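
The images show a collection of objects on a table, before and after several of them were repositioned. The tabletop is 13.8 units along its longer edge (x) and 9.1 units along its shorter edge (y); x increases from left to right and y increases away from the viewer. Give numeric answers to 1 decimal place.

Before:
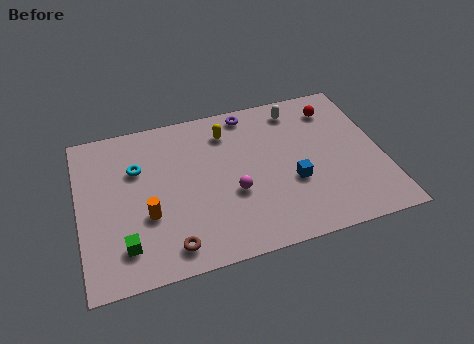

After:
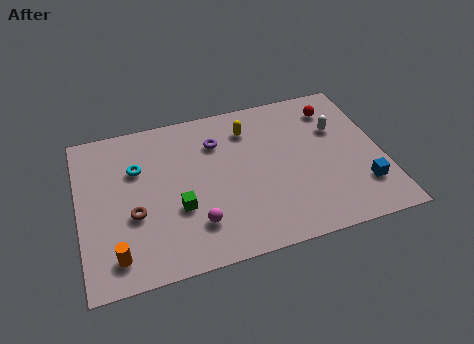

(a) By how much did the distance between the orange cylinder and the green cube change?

+1.6

Before: roughly 1.8 units apart; after: 3.4. That's 1.6 units further apart.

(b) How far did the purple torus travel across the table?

2.1

The purple torus was near (8.0, 8.1) before and (6.4, 6.7) after, so it travelled √(1.6² + 1.4²) ≈ 2.1 units.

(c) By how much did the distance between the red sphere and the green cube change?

-2.9

They were about 11.4 units apart before and 8.5 after — 2.9 units closer together.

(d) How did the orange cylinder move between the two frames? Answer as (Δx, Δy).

(-1.5, -1.8)

The orange cylinder was at about (3.0, 3.3) and moved to about (1.5, 1.5).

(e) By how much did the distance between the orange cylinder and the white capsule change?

+2.9

Before: roughly 8.4 units apart; after: 11.3. That's 2.9 units further apart.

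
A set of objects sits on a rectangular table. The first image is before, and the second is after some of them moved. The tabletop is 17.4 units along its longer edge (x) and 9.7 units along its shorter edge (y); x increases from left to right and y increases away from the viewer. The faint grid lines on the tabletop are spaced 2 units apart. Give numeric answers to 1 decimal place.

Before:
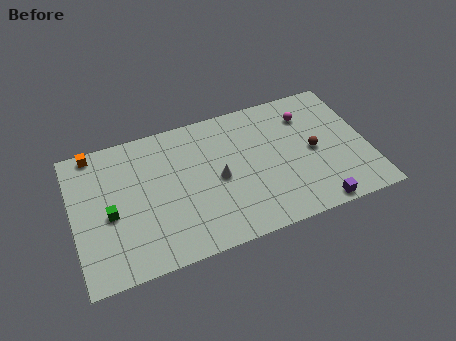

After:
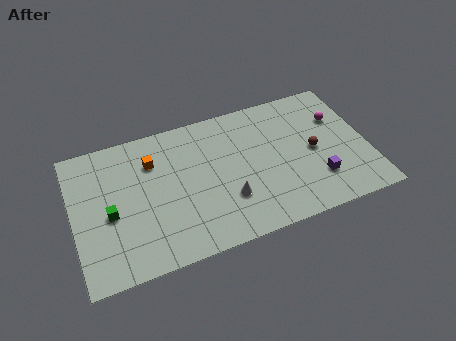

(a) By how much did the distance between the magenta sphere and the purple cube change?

-2.3

They were about 6.6 units apart before and 4.3 after — 2.3 units closer together.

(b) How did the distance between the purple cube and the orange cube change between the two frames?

-4.4

They were about 14.8 units apart before and 10.4 after — 4.4 units closer together.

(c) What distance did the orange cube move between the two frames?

3.8

The orange cube moved from about (1.5, 8.9) to (4.8, 7.1), a distance of √(3.3² + 1.8²) ≈ 3.8.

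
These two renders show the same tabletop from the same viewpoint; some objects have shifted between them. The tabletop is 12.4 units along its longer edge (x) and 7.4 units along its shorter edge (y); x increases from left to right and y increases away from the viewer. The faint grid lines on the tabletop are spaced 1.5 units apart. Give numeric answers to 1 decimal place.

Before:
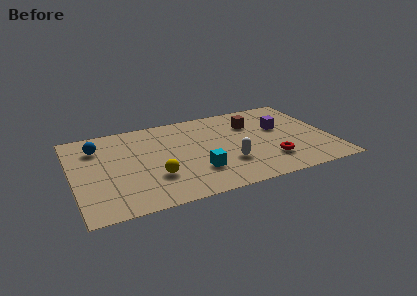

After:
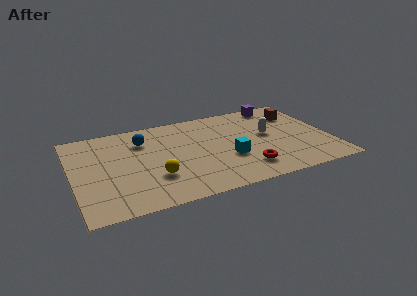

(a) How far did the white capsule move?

2.8

The white capsule moved from about (7.3, 2.3) to (9.5, 4.1), a distance of √(2.2² + 1.8²) ≈ 2.8.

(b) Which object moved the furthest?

the white capsule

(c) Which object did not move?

the yellow sphere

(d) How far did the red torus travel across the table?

1.2

The red torus moved from about (9.3, 1.9) to (8.1, 1.6), a distance of √(1.2² + 0.3²) ≈ 1.2.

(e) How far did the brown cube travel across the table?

2.3

The brown cube moved from about (8.8, 5.3) to (11.1, 5.5), a distance of √(2.3² + 0.2²) ≈ 2.3.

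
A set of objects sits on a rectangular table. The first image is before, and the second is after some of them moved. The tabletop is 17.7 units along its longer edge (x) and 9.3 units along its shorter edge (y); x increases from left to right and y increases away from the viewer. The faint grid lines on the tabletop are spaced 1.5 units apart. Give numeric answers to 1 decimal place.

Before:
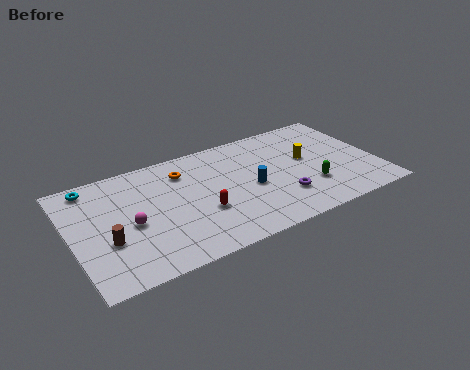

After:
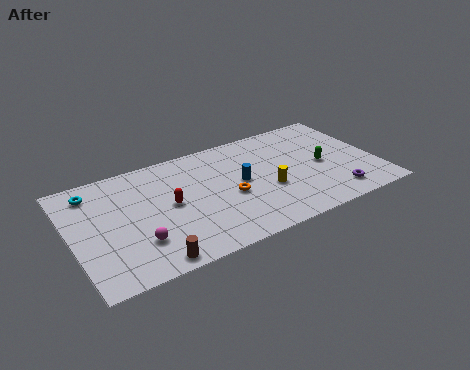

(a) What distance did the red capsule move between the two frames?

2.2

The red capsule was near (7.3, 3.4) before and (5.6, 4.8) after, so it travelled √(1.7² + 1.4²) ≈ 2.2 units.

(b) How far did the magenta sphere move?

1.6

From (3.3, 4.2) to (3.5, 2.6), the magenta sphere covered √(0.2² + 1.6²) ≈ 1.6 units.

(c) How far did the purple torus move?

3.2

The purple torus was near (11.9, 2.6) before and (14.9, 1.6) after, so it travelled √(3.0² + 1.0²) ≈ 3.2 units.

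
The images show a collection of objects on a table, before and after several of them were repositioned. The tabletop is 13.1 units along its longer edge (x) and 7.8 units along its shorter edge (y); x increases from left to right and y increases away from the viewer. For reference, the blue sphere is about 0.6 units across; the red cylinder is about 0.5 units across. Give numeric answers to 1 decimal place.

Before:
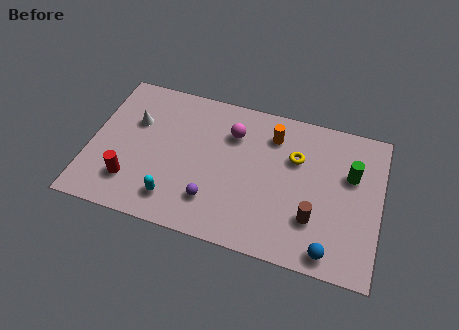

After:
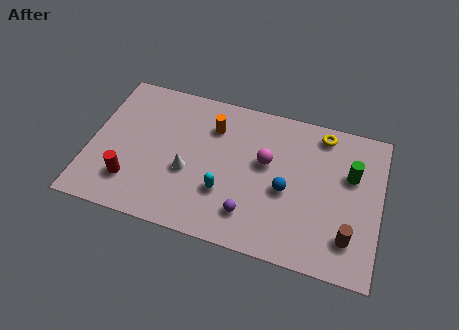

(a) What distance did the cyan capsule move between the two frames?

2.4

The cyan capsule was near (4.0, 1.5) before and (6.2, 2.5) after, so it travelled √(2.2² + 1.0²) ≈ 2.4 units.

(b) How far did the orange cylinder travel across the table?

2.7

The orange cylinder was near (8.1, 6.1) before and (5.4, 5.8) after, so it travelled √(2.7² + 0.3²) ≈ 2.7 units.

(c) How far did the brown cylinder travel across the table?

1.7

From (10.2, 2.3) to (11.8, 1.8), the brown cylinder covered √(1.6² + 0.5²) ≈ 1.7 units.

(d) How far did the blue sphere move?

3.3

The blue sphere moved from about (11.0, 0.9) to (8.9, 3.4), a distance of √(2.1² + 2.5²) ≈ 3.3.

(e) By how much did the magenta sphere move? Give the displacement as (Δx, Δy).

(1.6, -1.1)

The magenta sphere was at about (6.3, 5.7) and moved to about (7.9, 4.6).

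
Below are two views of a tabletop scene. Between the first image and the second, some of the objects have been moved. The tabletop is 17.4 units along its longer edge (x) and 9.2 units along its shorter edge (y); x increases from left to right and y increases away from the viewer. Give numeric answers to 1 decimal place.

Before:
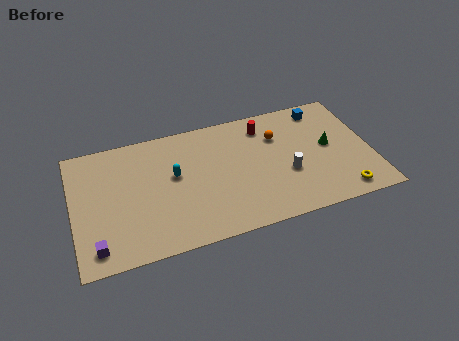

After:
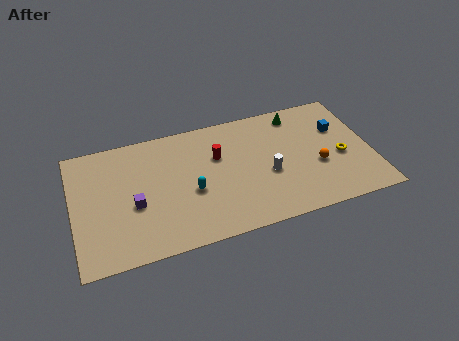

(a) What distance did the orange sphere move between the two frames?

3.6

The orange sphere moved from about (12.1, 6.5) to (14.2, 3.6), a distance of √(2.1² + 2.9²) ≈ 3.6.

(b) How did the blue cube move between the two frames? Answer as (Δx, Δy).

(0.8, -1.8)

The blue cube started near (14.9, 7.9) and ended near (15.7, 6.1).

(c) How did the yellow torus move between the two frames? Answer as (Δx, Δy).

(0.2, 2.7)

From the two frames, the yellow torus sits at roughly (15.4, 1.2) before and (15.6, 3.9) after.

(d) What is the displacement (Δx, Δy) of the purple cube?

(2.3, 2.4)

From the two frames, the purple cube sits at roughly (1.2, 1.4) before and (3.5, 3.8) after.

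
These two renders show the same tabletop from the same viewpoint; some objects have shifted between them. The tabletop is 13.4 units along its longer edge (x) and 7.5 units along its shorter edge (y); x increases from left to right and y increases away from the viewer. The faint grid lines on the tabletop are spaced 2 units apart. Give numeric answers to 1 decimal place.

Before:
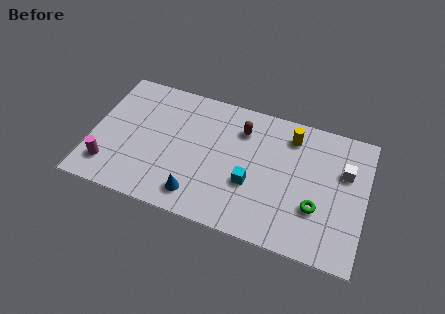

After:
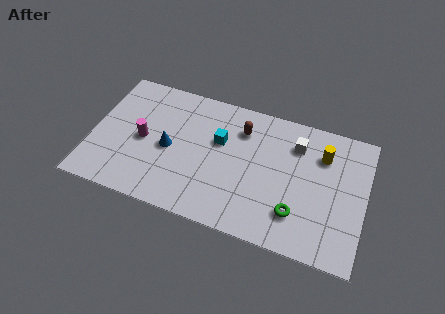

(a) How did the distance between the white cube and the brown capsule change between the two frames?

-2.5

Before: roughly 5.2 units apart; after: 2.7. That's 2.5 units closer together.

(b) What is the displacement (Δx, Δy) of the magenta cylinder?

(1.5, 2.0)

From the two frames, the magenta cylinder sits at roughly (1.0, 1.6) before and (2.5, 3.6) after.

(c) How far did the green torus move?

1.1

The green torus was near (11.1, 2.5) before and (10.2, 1.9) after, so it travelled √(0.9² + 0.6²) ≈ 1.1 units.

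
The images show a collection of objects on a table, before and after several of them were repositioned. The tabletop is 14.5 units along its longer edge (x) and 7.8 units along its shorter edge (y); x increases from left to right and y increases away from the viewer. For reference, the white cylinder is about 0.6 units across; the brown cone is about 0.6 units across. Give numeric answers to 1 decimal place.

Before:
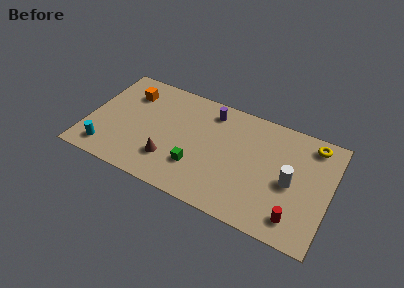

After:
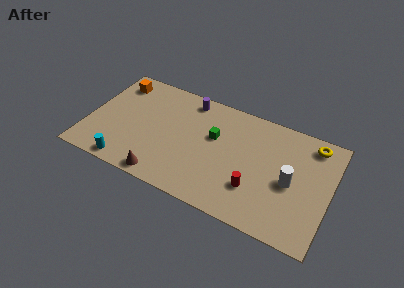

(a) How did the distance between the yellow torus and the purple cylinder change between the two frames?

+1.4

They were about 6.1 units apart before and 7.5 after — 1.4 units further apart.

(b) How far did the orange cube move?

1.0

The orange cube was near (2.2, 5.9) before and (1.3, 6.4) after, so it travelled √(0.9² + 0.5²) ≈ 1.0 units.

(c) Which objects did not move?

the yellow torus and the white cylinder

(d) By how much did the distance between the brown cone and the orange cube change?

+1.9

The distance was about 4.8 in the first image and 6.7 in the second, so they moved 1.9 units further apart.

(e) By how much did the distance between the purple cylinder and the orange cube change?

-0.5

They were about 4.9 units apart before and 4.4 after — 0.5 units closer together.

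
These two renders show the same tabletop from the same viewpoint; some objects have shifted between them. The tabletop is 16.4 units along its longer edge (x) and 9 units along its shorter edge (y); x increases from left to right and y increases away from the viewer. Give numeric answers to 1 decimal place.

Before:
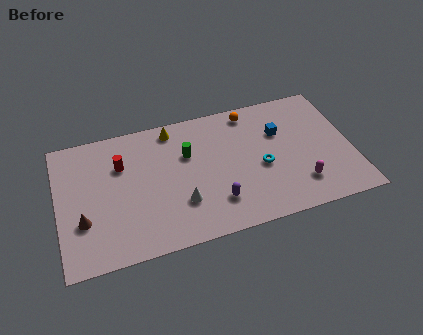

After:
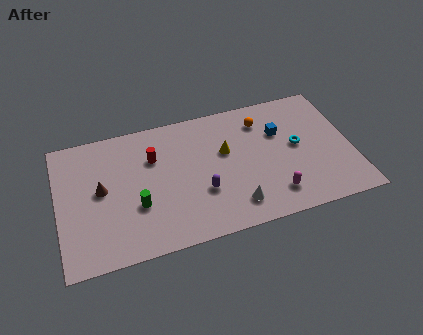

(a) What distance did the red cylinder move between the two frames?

1.8

The red cylinder moved from about (3.6, 6.2) to (5.4, 6.2), a distance of √(1.8² + 0.0²) ≈ 1.8.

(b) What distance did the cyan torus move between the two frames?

2.3

The cyan torus was near (11.3, 3.9) before and (13.4, 4.8) after, so it travelled √(2.1² + 0.9²) ≈ 2.3 units.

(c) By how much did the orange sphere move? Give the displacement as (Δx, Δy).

(0.6, -0.8)

The orange sphere started near (11.0, 7.9) and ended near (11.6, 7.1).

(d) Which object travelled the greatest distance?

the green cylinder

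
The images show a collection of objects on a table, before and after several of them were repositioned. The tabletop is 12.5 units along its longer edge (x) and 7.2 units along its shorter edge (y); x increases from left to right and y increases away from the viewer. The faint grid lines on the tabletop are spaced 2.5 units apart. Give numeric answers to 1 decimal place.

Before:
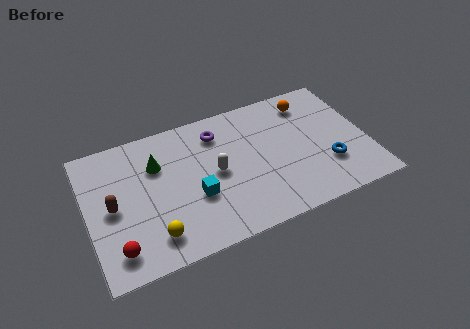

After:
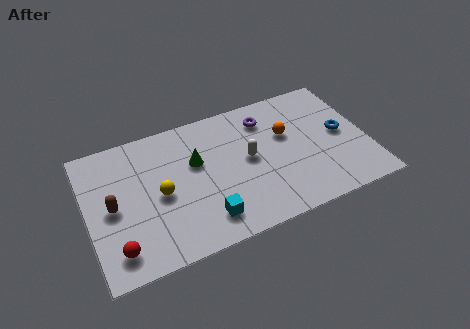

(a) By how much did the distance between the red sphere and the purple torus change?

+1.8

Before: roughly 6.6 units apart; after: 8.4. That's 1.8 units further apart.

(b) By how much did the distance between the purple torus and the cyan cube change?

+2.1

Before: roughly 3.3 units apart; after: 5.4. That's 2.1 units further apart.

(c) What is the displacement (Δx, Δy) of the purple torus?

(2.2, 0.0)

The purple torus was at about (6.0, 5.7) and moved to about (8.2, 5.7).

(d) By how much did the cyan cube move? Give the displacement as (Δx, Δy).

(0.3, -1.3)

From the two frames, the cyan cube sits at roughly (4.7, 2.7) before and (5.0, 1.4) after.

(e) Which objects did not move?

the brown capsule and the red sphere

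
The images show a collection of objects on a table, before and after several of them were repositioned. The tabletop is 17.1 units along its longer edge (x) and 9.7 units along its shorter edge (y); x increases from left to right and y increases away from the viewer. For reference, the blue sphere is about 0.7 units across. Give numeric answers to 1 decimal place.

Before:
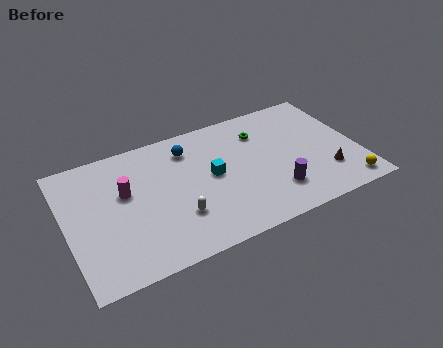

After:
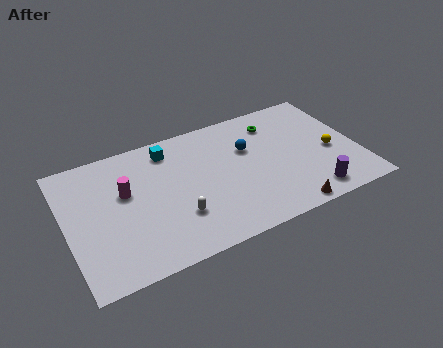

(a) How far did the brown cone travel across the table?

3.2

The brown cone was near (15.0, 2.6) before and (12.3, 0.8) after, so it travelled √(2.7² + 1.8²) ≈ 3.2 units.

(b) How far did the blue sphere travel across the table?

3.7

From (7.4, 7.7) to (10.8, 6.3), the blue sphere covered √(3.4² + 1.4²) ≈ 3.7 units.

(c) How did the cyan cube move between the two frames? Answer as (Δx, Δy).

(-2.2, 3.0)

From the two frames, the cyan cube sits at roughly (8.5, 5.1) before and (6.3, 8.1) after.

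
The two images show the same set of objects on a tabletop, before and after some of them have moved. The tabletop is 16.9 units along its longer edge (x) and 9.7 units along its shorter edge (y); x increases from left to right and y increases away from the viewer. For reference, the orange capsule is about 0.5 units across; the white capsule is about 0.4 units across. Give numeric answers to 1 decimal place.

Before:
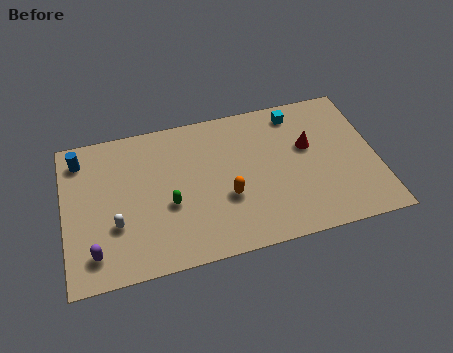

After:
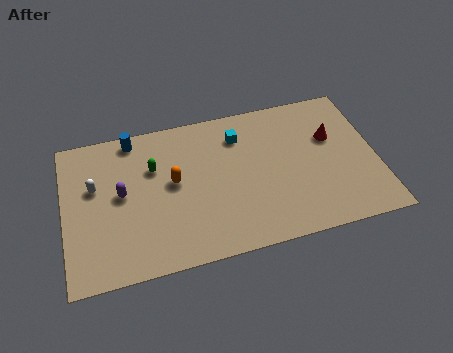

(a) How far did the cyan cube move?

3.3

From (12.8, 8.3) to (9.6, 7.5), the cyan cube covered √(3.2² + 0.8²) ≈ 3.3 units.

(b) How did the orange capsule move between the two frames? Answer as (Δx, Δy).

(-2.8, 1.7)

The orange capsule started near (8.7, 3.6) and ended near (5.9, 5.3).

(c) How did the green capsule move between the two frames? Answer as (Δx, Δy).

(-0.7, 2.6)

The green capsule was at about (5.6, 3.9) and moved to about (4.9, 6.5).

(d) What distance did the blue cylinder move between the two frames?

3.0

The blue cylinder was near (1.0, 8.0) before and (3.9, 8.7) after, so it travelled √(2.9² + 0.7²) ≈ 3.0 units.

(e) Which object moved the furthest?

the purple capsule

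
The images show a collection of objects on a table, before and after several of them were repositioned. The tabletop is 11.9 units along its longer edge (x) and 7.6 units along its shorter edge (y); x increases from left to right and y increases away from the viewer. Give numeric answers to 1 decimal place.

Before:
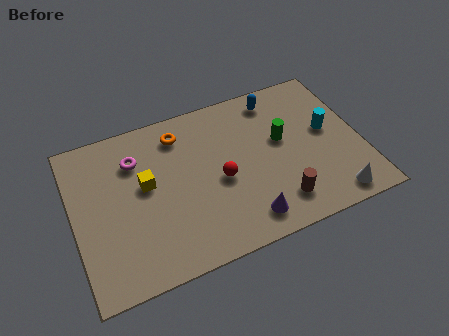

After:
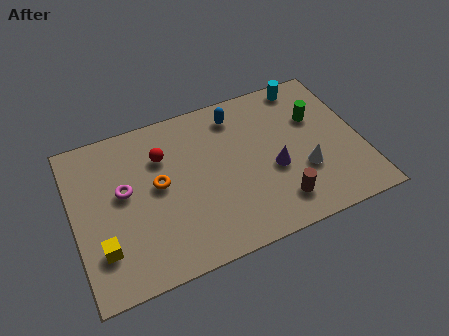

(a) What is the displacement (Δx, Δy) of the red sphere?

(-2.2, 2.0)

The red sphere was at about (6.0, 3.4) and moved to about (3.8, 5.4).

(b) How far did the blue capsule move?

1.7

The blue capsule moved from about (8.7, 6.5) to (7.0, 6.3), a distance of √(1.7² + 0.2²) ≈ 1.7.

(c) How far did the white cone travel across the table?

2.0

The white cone moved from about (10.4, 0.9) to (9.4, 2.6), a distance of √(1.0² + 1.7²) ≈ 2.0.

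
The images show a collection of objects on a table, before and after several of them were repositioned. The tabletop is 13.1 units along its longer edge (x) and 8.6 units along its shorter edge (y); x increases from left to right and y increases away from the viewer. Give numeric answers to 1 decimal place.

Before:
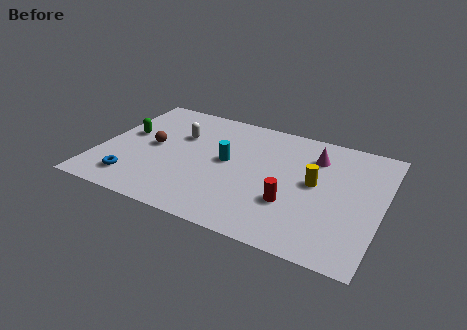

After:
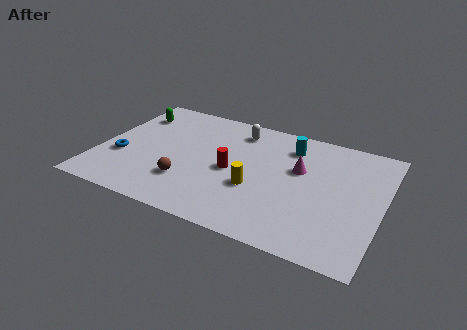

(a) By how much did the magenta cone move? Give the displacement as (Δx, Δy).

(-0.6, -1.2)

The magenta cone started near (9.8, 6.5) and ended near (9.2, 5.3).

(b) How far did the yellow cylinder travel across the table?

3.0

From (10.0, 4.6) to (7.4, 3.2), the yellow cylinder covered √(2.6² + 1.4²) ≈ 3.0 units.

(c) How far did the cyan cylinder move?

3.5

The cyan cylinder moved from about (5.9, 4.6) to (8.6, 6.8), a distance of √(2.7² + 2.2²) ≈ 3.5.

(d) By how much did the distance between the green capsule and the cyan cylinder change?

+2.7

They were about 4.8 units apart before and 7.5 after — 2.7 units further apart.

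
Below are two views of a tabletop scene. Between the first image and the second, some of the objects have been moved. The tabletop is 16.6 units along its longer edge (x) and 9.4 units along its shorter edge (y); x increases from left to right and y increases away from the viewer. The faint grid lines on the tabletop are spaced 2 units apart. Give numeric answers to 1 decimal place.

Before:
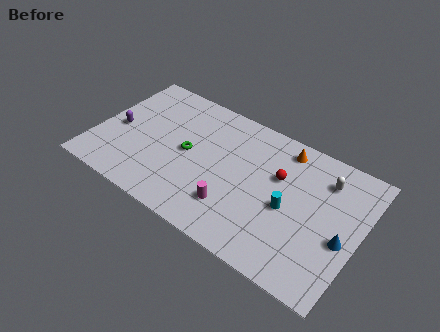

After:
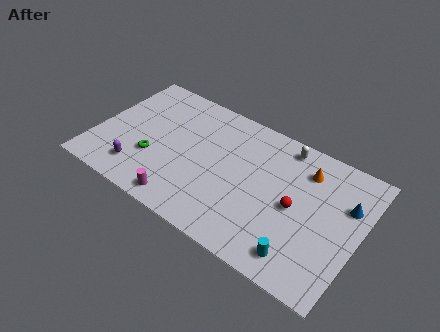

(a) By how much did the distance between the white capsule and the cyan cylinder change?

+3.5

They were about 3.6 units apart before and 7.1 after — 3.5 units further apart.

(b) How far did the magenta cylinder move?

3.3

From (9.1, 2.4) to (6.1, 1.1), the magenta cylinder covered √(3.0² + 1.3²) ≈ 3.3 units.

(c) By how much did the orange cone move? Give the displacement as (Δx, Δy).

(1.5, -0.8)

The orange cone was at about (11.4, 8.1) and moved to about (12.9, 7.3).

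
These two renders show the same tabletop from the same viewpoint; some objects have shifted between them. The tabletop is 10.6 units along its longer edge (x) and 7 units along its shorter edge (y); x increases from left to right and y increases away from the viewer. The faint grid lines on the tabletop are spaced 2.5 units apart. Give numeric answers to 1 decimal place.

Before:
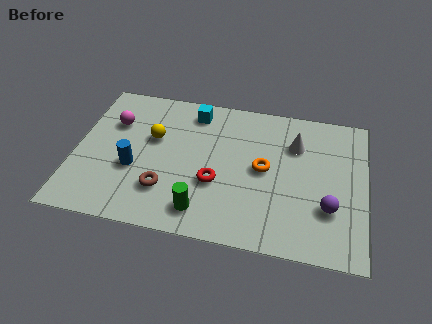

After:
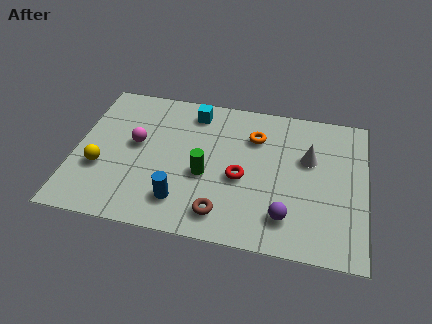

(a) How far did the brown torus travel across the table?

2.2

From (3.4, 1.9) to (5.5, 1.2), the brown torus covered √(2.1² + 0.7²) ≈ 2.2 units.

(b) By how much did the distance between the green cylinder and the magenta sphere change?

-2.2

They were about 5.0 units apart before and 2.8 after — 2.2 units closer together.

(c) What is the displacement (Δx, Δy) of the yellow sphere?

(-1.8, -1.8)

The yellow sphere started near (2.8, 4.3) and ended near (1.0, 2.5).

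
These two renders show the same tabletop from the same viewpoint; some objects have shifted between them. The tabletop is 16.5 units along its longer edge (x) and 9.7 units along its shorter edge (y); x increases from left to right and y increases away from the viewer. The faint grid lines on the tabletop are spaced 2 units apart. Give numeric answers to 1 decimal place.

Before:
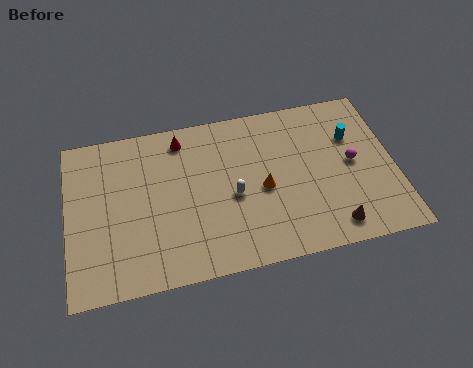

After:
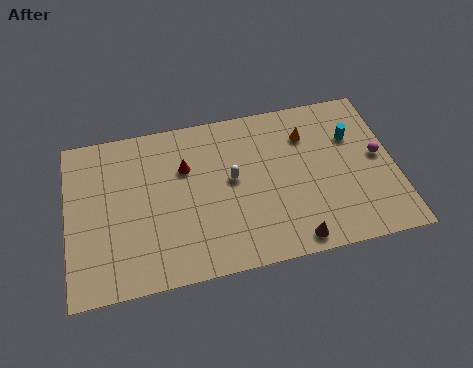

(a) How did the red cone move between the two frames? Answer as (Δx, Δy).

(0.1, -1.8)

From the two frames, the red cone sits at roughly (5.9, 8.3) before and (6.0, 6.5) after.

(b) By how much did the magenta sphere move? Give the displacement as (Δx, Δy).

(1.3, 0.1)

The magenta sphere was at about (14.4, 5.0) and moved to about (15.7, 5.1).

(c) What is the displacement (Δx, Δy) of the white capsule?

(0.0, 1.0)

The white capsule started near (8.3, 4.3) and ended near (8.3, 5.3).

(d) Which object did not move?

the cyan cylinder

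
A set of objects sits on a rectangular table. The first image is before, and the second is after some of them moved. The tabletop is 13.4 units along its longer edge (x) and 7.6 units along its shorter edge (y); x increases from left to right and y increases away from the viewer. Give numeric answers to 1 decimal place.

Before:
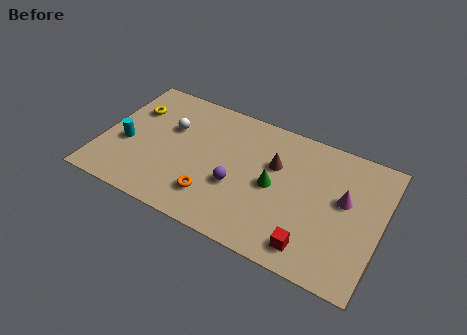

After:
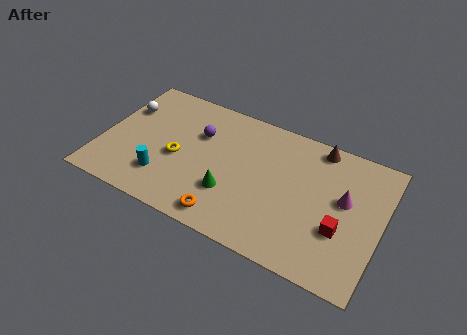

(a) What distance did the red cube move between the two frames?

1.9

The red cube was near (10.4, 1.2) before and (11.6, 2.7) after, so it travelled √(1.2² + 1.5²) ≈ 1.9 units.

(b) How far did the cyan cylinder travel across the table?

2.3

From (1.2, 3.1) to (3.2, 1.9), the cyan cylinder covered √(2.0² + 1.2²) ≈ 2.3 units.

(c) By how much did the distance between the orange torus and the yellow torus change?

-2.1

They were about 5.6 units apart before and 3.5 after — 2.1 units closer together.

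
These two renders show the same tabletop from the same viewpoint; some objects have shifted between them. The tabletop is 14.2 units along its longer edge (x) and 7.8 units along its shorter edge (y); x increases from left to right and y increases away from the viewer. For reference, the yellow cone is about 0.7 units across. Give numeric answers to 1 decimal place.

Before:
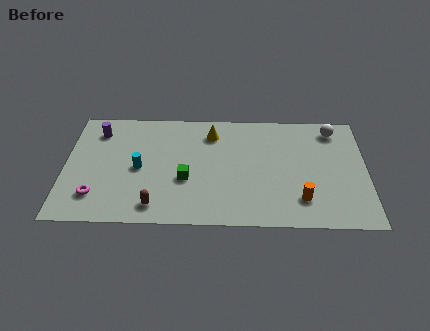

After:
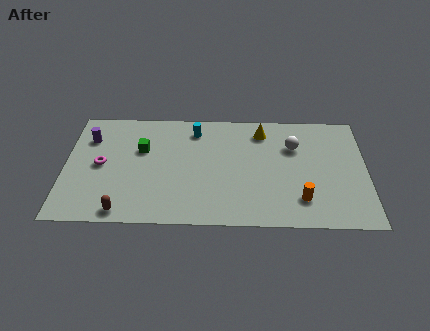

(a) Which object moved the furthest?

the cyan cylinder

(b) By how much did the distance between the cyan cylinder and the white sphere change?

-4.8

The distance was about 9.6 in the first image and 4.8 in the second, so they moved 4.8 units closer together.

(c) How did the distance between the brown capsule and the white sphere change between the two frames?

-0.8

Before: roughly 10.0 units apart; after: 9.2. That's 0.8 units closer together.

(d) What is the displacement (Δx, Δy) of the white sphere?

(-1.9, -1.2)

From the two frames, the white sphere sits at roughly (12.7, 6.6) before and (10.8, 5.4) after.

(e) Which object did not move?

the orange cylinder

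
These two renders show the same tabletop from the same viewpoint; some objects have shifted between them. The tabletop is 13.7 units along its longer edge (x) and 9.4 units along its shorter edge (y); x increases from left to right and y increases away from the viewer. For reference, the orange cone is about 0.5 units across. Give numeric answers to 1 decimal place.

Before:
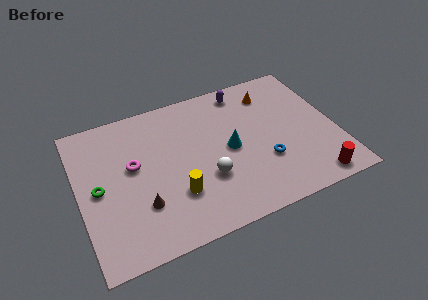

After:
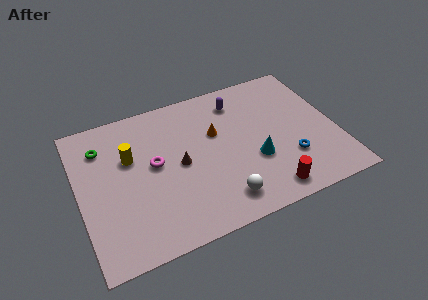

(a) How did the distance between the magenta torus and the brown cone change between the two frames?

-1.2

Before: roughly 2.6 units apart; after: 1.4. That's 1.2 units closer together.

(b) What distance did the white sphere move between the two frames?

1.7

From (6.6, 3.2) to (7.2, 1.6), the white sphere covered √(0.6² + 1.6²) ≈ 1.7 units.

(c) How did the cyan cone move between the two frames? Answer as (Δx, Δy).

(1.2, -1.2)

From the two frames, the cyan cone sits at roughly (8.0, 4.6) before and (9.2, 3.4) after.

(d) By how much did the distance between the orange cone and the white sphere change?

-1.6

They were about 5.9 units apart before and 4.3 after — 1.6 units closer together.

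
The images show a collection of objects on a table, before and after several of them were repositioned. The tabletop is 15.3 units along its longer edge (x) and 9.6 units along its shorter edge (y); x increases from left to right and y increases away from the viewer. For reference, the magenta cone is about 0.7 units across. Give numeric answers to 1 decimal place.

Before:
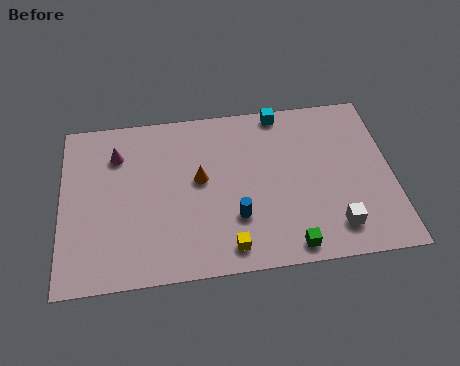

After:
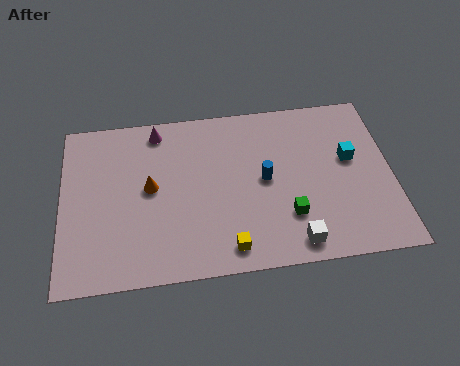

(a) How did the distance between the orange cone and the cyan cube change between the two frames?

+4.1

The distance was about 5.2 in the first image and 9.3 in the second, so they moved 4.1 units further apart.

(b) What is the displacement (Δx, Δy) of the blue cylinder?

(1.4, 2.0)

From the two frames, the blue cylinder sits at roughly (8.0, 2.9) before and (9.4, 4.9) after.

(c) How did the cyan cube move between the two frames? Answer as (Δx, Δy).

(3.1, -3.2)

From the two frames, the cyan cube sits at roughly (10.3, 8.8) before and (13.4, 5.6) after.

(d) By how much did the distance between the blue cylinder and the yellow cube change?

+2.4

Before: roughly 1.6 units apart; after: 4.0. That's 2.4 units further apart.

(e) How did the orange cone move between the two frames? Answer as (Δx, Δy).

(-2.3, -0.2)

The orange cone started near (6.4, 5.3) and ended near (4.1, 5.1).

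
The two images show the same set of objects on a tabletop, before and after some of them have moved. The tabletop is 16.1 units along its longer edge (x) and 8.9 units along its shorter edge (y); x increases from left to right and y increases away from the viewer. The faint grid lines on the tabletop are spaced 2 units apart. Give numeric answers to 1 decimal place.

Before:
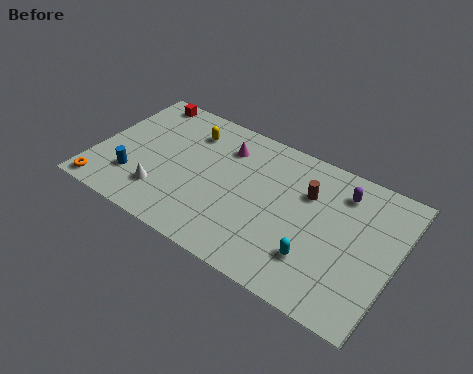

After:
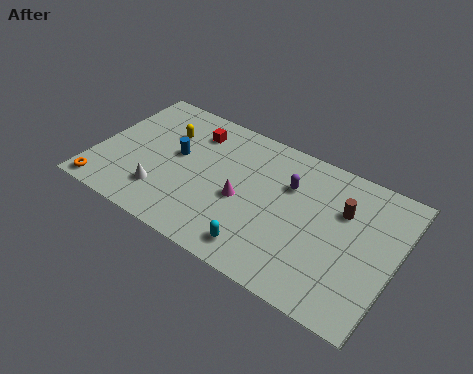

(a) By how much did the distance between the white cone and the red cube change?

-1.3

Before: roughly 6.2 units apart; after: 4.9. That's 1.3 units closer together.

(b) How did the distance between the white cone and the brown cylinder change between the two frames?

+1.7

Before: roughly 8.3 units apart; after: 10.0. That's 1.7 units further apart.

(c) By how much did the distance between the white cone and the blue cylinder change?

+1.2

Before: roughly 1.6 units apart; after: 2.8. That's 1.2 units further apart.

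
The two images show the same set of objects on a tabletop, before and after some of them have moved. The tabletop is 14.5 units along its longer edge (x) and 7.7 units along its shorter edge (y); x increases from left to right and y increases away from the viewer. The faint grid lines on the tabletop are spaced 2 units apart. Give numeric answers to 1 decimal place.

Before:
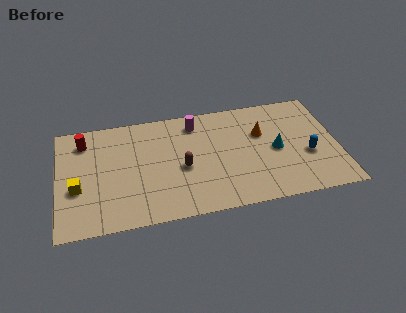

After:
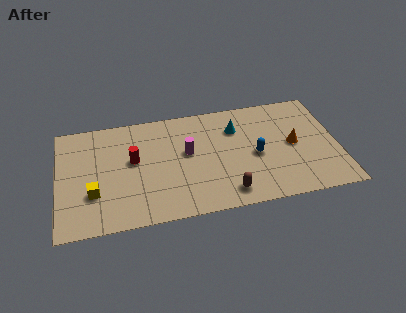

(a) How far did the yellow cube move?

0.9

The yellow cube moved from about (1.0, 3.0) to (1.8, 2.5), a distance of √(0.8² + 0.5²) ≈ 0.9.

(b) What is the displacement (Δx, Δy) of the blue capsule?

(-2.7, 0.5)

The blue capsule was at about (12.9, 3.0) and moved to about (10.2, 3.5).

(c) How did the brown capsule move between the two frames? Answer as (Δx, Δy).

(2.2, -2.2)

From the two frames, the brown capsule sits at roughly (6.4, 3.4) before and (8.6, 1.2) after.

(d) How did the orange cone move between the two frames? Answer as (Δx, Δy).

(1.6, -1.1)

The orange cone was at about (10.6, 5.0) and moved to about (12.2, 3.9).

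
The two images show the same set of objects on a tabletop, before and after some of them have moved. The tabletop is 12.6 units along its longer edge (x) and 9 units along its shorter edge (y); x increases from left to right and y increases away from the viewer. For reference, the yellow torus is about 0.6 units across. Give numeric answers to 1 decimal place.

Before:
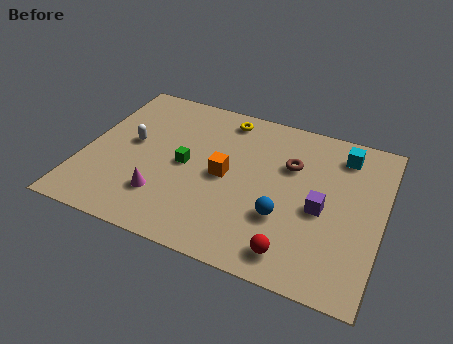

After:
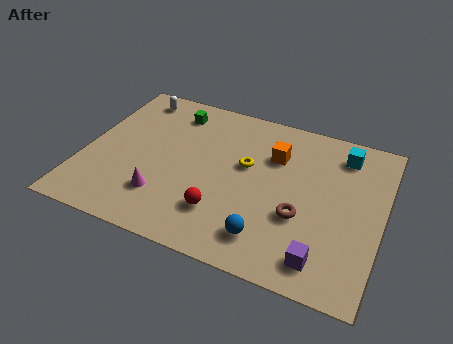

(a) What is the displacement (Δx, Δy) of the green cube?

(-0.9, 3.0)

The green cube was at about (4.3, 4.4) and moved to about (3.4, 7.4).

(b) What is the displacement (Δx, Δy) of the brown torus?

(0.7, -2.7)

The brown torus was at about (8.6, 6.0) and moved to about (9.3, 3.3).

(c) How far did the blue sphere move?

1.4

From (8.6, 3.0) to (8.1, 1.7), the blue sphere covered √(0.5² + 1.3²) ≈ 1.4 units.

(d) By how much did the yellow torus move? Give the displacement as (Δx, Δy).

(1.2, -2.5)

From the two frames, the yellow torus sits at roughly (5.6, 7.8) before and (6.8, 5.3) after.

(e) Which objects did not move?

the magenta cone and the cyan cube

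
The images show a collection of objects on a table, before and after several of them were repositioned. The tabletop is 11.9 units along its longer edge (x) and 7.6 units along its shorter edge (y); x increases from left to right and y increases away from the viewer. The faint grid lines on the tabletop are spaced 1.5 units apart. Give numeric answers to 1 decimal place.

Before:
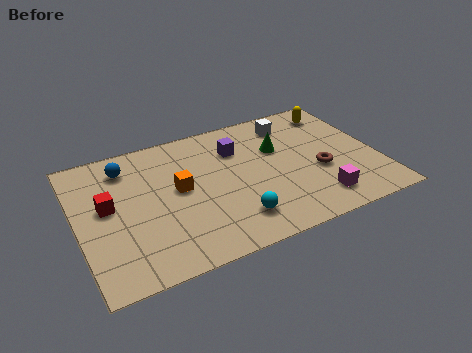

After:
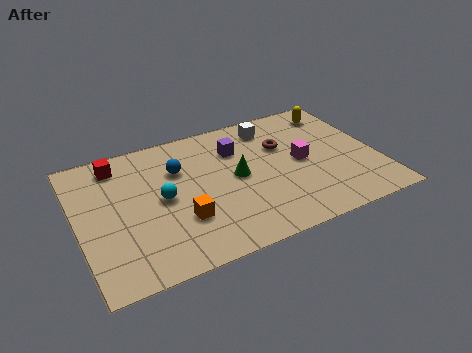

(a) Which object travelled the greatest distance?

the cyan sphere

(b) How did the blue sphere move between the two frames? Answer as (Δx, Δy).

(2.0, -0.9)

From the two frames, the blue sphere sits at roughly (2.1, 6.1) before and (4.1, 5.2) after.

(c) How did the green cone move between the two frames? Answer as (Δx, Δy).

(-1.8, -1.0)

From the two frames, the green cone sits at roughly (8.1, 4.9) before and (6.3, 3.9) after.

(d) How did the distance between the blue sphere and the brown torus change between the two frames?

-3.8

Before: roughly 8.0 units apart; after: 4.2. That's 3.8 units closer together.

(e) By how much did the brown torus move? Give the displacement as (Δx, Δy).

(-1.2, 2.0)

The brown torus started near (9.5, 3.0) and ended near (8.3, 5.0).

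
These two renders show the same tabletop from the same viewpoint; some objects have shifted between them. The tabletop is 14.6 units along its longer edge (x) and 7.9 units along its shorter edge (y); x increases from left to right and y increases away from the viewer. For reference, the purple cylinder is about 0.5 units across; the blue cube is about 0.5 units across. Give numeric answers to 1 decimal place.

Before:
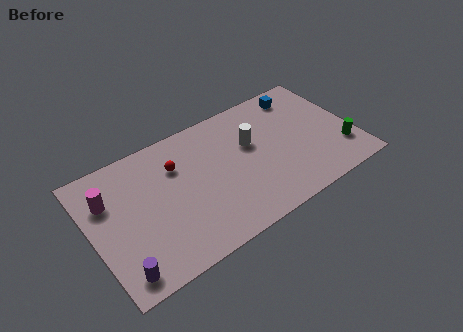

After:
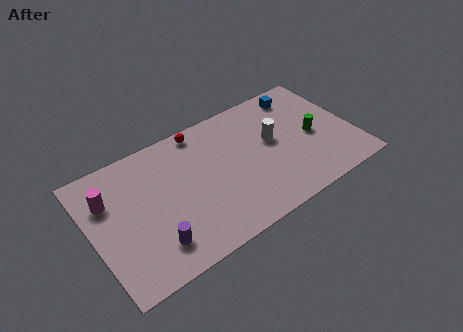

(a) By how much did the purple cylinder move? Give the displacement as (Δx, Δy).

(1.9, 0.6)

The purple cylinder was at about (1.1, 1.1) and moved to about (3.0, 1.7).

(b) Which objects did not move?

the blue cube and the magenta cylinder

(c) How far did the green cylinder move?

2.1

The green cylinder moved from about (13.7, 2.1) to (12.4, 3.7), a distance of √(1.3² + 1.6²) ≈ 2.1.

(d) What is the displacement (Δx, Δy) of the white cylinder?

(1.2, -0.4)

The white cylinder was at about (9.0, 4.9) and moved to about (10.2, 4.5).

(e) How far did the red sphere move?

2.2

The red sphere moved from about (4.9, 5.6) to (6.5, 7.1), a distance of √(1.6² + 1.5²) ≈ 2.2.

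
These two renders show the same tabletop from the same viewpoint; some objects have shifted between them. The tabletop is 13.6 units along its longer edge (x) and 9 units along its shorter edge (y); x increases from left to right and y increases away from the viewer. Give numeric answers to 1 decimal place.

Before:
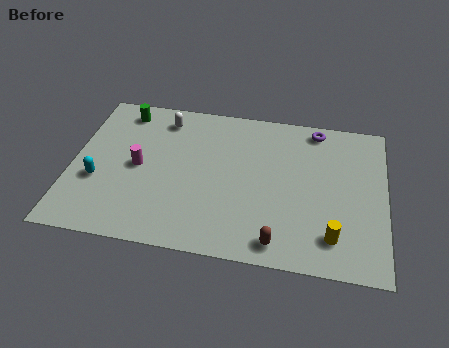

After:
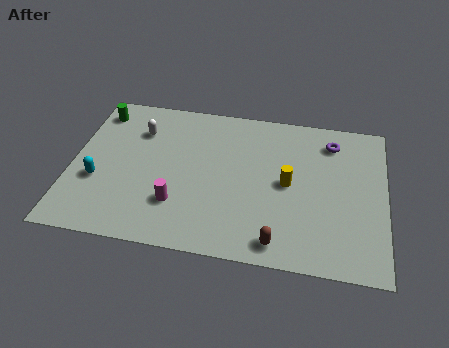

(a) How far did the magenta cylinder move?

2.6

The magenta cylinder moved from about (2.9, 4.4) to (4.7, 2.5), a distance of √(1.8² + 1.9²) ≈ 2.6.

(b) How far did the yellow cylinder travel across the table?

3.4

The yellow cylinder moved from about (11.4, 1.8) to (9.4, 4.5), a distance of √(2.0² + 2.7²) ≈ 3.4.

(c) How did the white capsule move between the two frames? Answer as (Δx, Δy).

(-1.0, -0.9)

From the two frames, the white capsule sits at roughly (3.8, 7.5) before and (2.8, 6.6) after.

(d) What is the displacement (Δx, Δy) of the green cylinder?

(-1.1, -0.2)

The green cylinder started near (2.0, 7.7) and ended near (0.9, 7.5).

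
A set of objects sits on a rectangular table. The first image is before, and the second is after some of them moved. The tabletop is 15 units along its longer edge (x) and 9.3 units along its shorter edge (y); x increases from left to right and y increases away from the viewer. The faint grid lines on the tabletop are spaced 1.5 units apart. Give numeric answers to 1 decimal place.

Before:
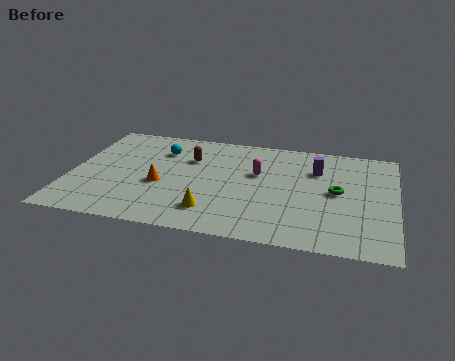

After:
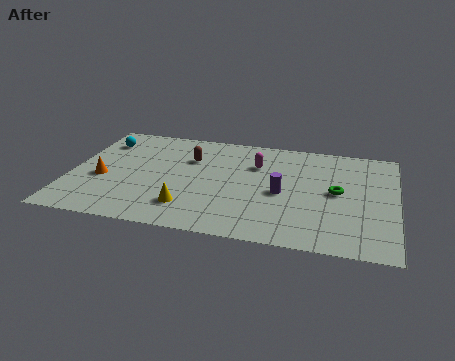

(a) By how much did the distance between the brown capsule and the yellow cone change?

-0.3

The distance was about 4.6 in the first image and 4.3 in the second, so they moved 0.3 units closer together.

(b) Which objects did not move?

the brown capsule and the green torus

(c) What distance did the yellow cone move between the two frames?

1.1

From (6.7, 2.0) to (5.6, 2.1), the yellow cone covered √(1.1² + 0.1²) ≈ 1.1 units.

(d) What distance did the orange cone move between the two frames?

2.7

The orange cone was near (4.2, 3.8) before and (1.5, 3.8) after, so it travelled √(2.7² + 0.0²) ≈ 2.7 units.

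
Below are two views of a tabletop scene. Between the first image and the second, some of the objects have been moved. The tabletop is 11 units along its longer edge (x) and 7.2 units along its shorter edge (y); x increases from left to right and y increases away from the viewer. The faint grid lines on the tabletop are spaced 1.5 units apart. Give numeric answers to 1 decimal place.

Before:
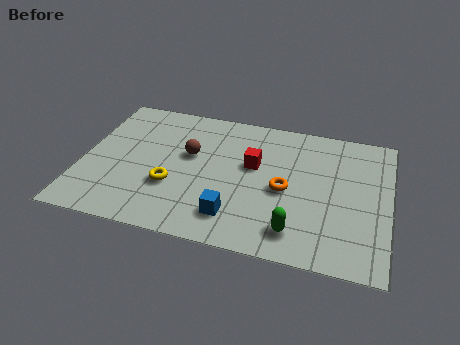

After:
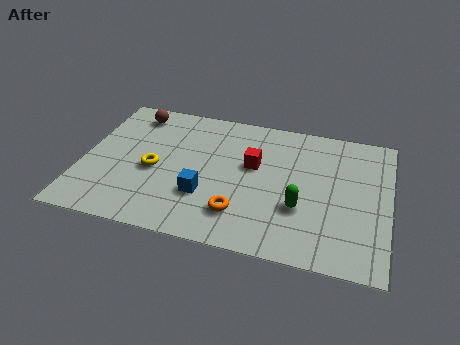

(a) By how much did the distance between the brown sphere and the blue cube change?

+1.5

The distance was about 3.3 in the first image and 4.8 in the second, so they moved 1.5 units further apart.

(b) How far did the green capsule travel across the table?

1.2

The green capsule moved from about (7.8, 1.3) to (7.9, 2.5), a distance of √(0.1² + 1.2²) ≈ 1.2.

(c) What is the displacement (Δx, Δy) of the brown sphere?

(-2.2, 1.8)

From the two frames, the brown sphere sits at roughly (3.8, 4.3) before and (1.6, 6.1) after.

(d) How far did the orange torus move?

2.2

The orange torus was near (7.3, 3.3) before and (5.8, 1.7) after, so it travelled √(1.5² + 1.6²) ≈ 2.2 units.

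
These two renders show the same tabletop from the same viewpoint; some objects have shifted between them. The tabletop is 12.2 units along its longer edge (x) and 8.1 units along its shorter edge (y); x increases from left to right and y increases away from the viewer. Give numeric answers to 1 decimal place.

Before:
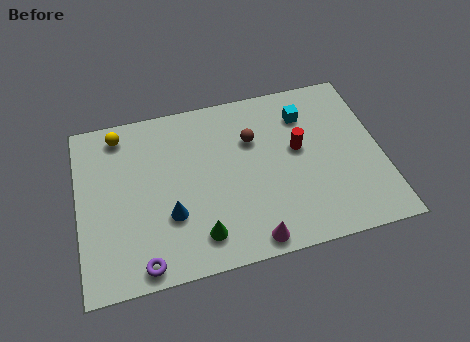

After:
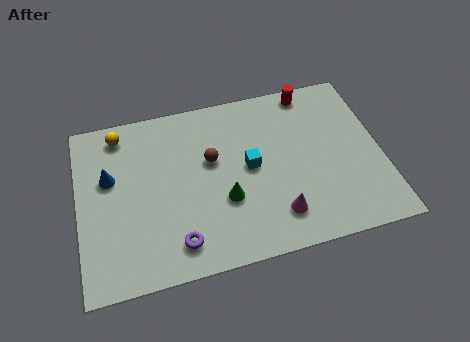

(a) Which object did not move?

the yellow sphere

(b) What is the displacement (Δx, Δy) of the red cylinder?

(0.7, 2.7)

The red cylinder started near (8.9, 4.6) and ended near (9.6, 7.3).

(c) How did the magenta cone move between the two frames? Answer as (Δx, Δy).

(1.1, 0.9)

The magenta cone started near (6.7, 0.8) and ended near (7.8, 1.7).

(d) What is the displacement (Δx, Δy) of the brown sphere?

(-1.7, -0.6)

From the two frames, the brown sphere sits at roughly (7.1, 5.5) before and (5.4, 4.9) after.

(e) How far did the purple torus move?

1.5

From (2.4, 0.8) to (3.8, 1.4), the purple torus covered √(1.4² + 0.6²) ≈ 1.5 units.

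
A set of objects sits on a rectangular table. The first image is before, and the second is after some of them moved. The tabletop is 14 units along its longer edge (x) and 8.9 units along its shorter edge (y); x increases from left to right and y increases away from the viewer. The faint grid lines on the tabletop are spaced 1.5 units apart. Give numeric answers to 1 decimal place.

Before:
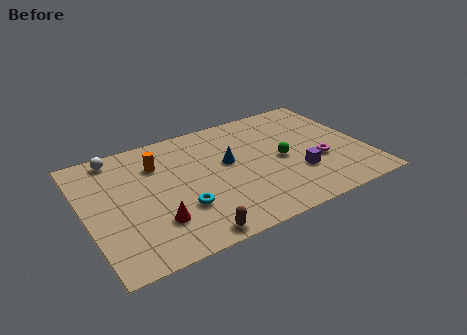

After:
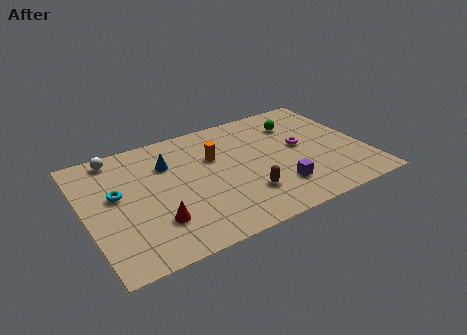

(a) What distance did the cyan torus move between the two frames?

3.7

The cyan torus was near (4.5, 2.8) before and (1.6, 5.1) after, so it travelled √(2.9² + 2.3²) ≈ 3.7 units.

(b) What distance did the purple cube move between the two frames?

1.3

The purple cube was near (10.4, 2.8) before and (9.3, 2.2) after, so it travelled √(1.1² + 0.6²) ≈ 1.3 units.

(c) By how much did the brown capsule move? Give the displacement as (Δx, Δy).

(3.0, 1.6)

The brown capsule was at about (4.7, 0.8) and moved to about (7.7, 2.4).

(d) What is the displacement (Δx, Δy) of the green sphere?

(1.2, 2.5)

From the two frames, the green sphere sits at roughly (9.8, 4.2) before and (11.0, 6.7) after.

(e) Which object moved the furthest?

the cyan torus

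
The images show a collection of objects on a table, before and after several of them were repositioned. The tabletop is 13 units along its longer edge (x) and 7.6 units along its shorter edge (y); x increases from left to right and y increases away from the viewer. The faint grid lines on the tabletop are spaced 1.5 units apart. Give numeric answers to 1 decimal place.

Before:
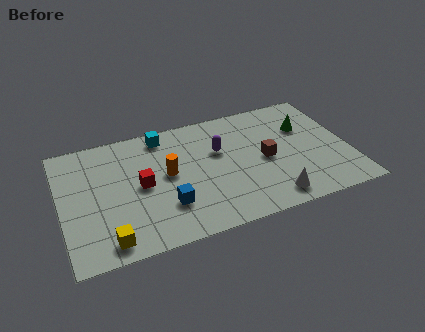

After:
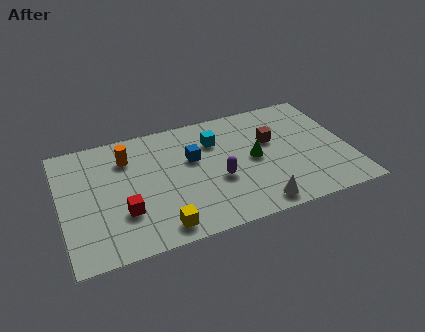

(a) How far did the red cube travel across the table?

1.7

The red cube was near (3.6, 3.8) before and (2.7, 2.4) after, so it travelled √(0.9² + 1.4²) ≈ 1.7 units.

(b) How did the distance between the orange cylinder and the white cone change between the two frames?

+1.9

They were about 5.3 units apart before and 7.2 after — 1.9 units further apart.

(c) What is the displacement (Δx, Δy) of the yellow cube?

(2.3, 0.0)

The yellow cube was at about (1.9, 1.0) and moved to about (4.2, 1.0).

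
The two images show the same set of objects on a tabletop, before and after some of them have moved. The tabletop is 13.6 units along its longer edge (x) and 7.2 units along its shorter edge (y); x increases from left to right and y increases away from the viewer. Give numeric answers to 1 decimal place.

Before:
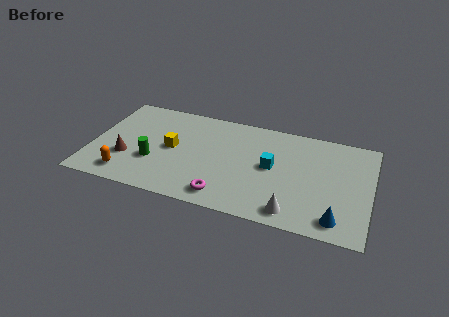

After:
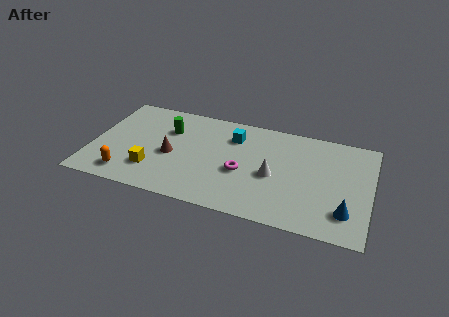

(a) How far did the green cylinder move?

2.5

From (3.1, 2.5) to (3.6, 5.0), the green cylinder covered √(0.5² + 2.5²) ≈ 2.5 units.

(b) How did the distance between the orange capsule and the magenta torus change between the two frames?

+1.0

The distance was about 4.8 in the first image and 5.8 in the second, so they moved 1.0 units further apart.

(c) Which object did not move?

the orange capsule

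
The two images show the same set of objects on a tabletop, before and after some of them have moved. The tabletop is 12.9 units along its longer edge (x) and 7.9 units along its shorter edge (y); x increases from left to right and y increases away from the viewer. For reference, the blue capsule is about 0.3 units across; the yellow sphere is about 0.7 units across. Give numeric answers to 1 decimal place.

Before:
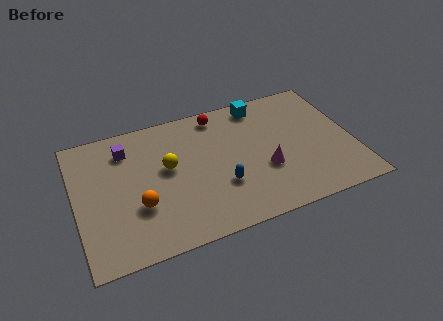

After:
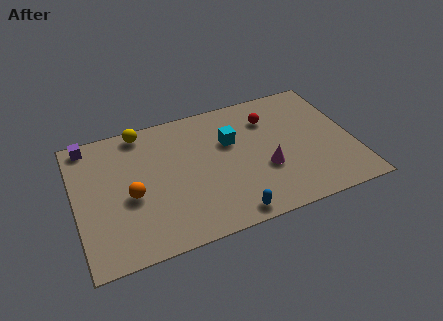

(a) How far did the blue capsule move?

1.8

From (6.6, 2.6) to (6.8, 0.8), the blue capsule covered √(0.2² + 1.8²) ≈ 1.8 units.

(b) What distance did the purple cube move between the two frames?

1.9

The purple cube moved from about (2.5, 6.2) to (0.8, 7.1), a distance of √(1.7² + 0.9²) ≈ 1.9.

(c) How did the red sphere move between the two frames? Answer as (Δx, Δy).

(2.3, -1.0)

From the two frames, the red sphere sits at roughly (6.9, 6.9) before and (9.2, 5.9) after.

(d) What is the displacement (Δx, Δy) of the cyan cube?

(-1.6, -1.8)

From the two frames, the cyan cube sits at roughly (8.9, 6.9) before and (7.3, 5.1) after.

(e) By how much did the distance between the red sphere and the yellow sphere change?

+2.5

They were about 3.5 units apart before and 6.0 after — 2.5 units further apart.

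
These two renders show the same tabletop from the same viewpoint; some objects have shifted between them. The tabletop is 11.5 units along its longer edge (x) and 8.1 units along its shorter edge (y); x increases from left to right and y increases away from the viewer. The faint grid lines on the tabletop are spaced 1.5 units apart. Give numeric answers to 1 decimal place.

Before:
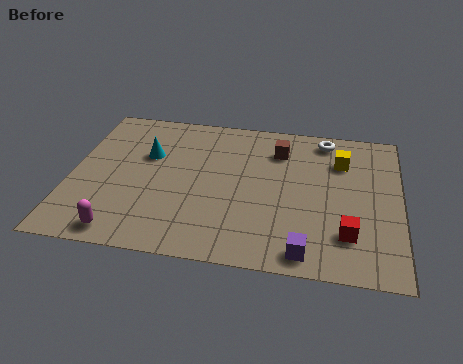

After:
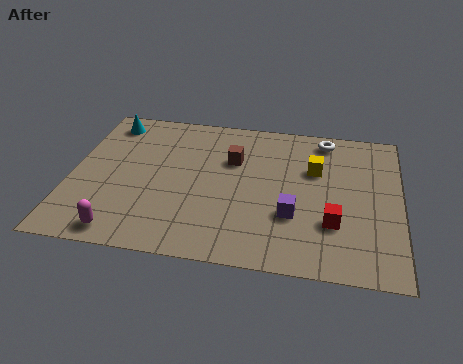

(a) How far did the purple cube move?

1.9

The purple cube was near (8.3, 0.9) before and (7.8, 2.7) after, so it travelled √(0.5² + 1.8²) ≈ 1.9 units.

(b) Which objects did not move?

the magenta capsule and the white torus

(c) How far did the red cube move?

0.7

The red cube was near (9.7, 2.0) before and (9.2, 2.5) after, so it travelled √(0.5² + 0.5²) ≈ 0.7 units.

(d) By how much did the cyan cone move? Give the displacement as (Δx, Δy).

(-1.5, 1.7)

The cyan cone started near (2.6, 5.2) and ended near (1.1, 6.9).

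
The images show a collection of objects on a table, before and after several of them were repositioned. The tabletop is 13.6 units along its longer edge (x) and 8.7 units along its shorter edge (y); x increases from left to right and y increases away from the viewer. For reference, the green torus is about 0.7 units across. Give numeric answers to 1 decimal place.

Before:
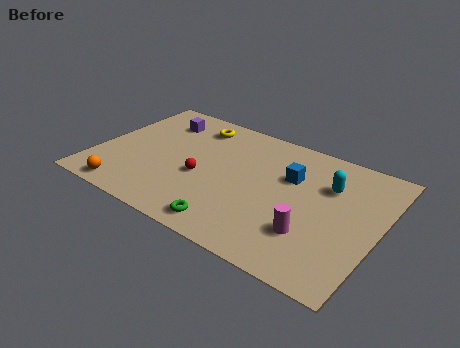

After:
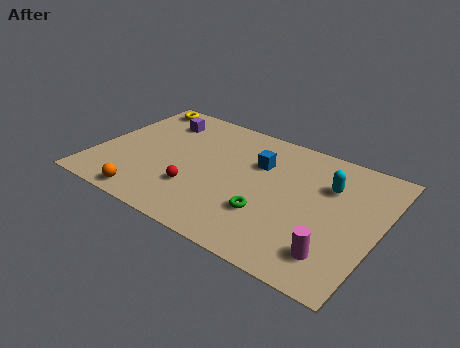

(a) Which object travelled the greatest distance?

the yellow torus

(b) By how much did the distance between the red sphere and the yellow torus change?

+2.7

Before: roughly 3.7 units apart; after: 6.4. That's 2.7 units further apart.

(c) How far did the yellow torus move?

3.0

The yellow torus was near (4.2, 7.2) before and (1.2, 7.7) after, so it travelled √(3.0² + 0.5²) ≈ 3.0 units.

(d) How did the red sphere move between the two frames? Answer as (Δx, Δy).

(-0.1, -1.0)

From the two frames, the red sphere sits at roughly (5.2, 3.6) before and (5.1, 2.6) after.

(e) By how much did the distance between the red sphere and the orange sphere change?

-1.6

They were about 4.2 units apart before and 2.6 after — 1.6 units closer together.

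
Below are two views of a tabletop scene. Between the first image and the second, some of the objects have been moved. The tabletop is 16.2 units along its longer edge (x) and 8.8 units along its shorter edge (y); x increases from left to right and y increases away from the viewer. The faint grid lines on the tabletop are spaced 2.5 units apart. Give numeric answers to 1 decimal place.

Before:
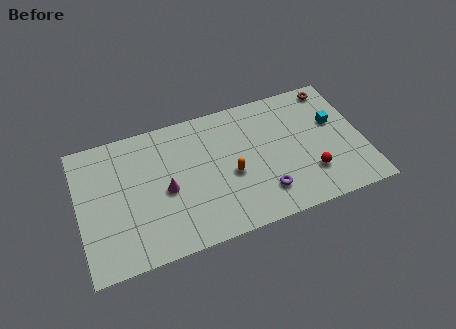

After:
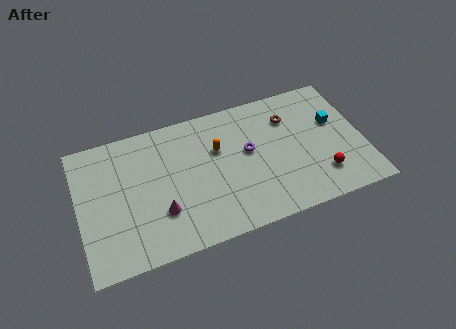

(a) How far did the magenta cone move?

1.4

The magenta cone moved from about (4.9, 4.0) to (4.5, 2.7), a distance of √(0.4² + 1.3²) ≈ 1.4.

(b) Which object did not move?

the cyan cube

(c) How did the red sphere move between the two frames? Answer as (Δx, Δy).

(0.6, -0.3)

The red sphere was at about (13.0, 2.4) and moved to about (13.6, 2.1).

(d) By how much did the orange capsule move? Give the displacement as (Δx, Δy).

(-0.6, 1.9)

From the two frames, the orange capsule sits at roughly (8.6, 3.8) before and (8.0, 5.7) after.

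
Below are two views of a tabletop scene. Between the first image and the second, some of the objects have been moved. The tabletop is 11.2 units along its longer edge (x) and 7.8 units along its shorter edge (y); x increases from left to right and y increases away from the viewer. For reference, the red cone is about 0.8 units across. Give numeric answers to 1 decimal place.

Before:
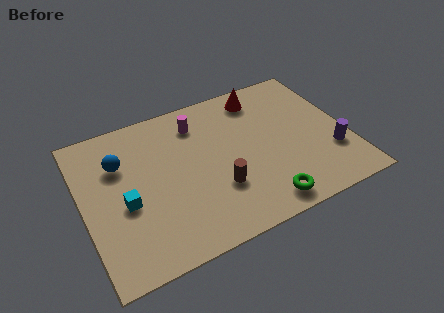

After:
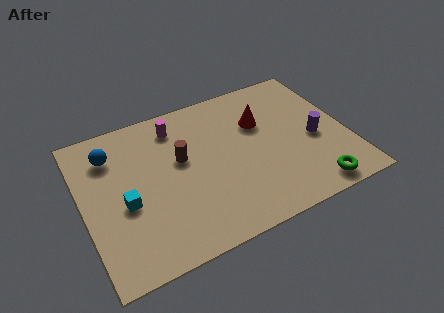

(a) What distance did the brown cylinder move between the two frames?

2.5

The brown cylinder moved from about (5.5, 2.5) to (4.2, 4.6), a distance of √(1.3² + 2.1²) ≈ 2.5.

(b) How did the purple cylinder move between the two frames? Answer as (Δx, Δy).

(-0.6, 1.0)

The purple cylinder was at about (10.4, 2.4) and moved to about (9.8, 3.4).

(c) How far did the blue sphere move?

0.7

The blue sphere was near (1.7, 5.4) before and (1.4, 6.0) after, so it travelled √(0.3² + 0.6²) ≈ 0.7 units.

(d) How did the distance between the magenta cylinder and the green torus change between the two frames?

+1.9

Before: roughly 5.6 units apart; after: 7.5. That's 1.9 units further apart.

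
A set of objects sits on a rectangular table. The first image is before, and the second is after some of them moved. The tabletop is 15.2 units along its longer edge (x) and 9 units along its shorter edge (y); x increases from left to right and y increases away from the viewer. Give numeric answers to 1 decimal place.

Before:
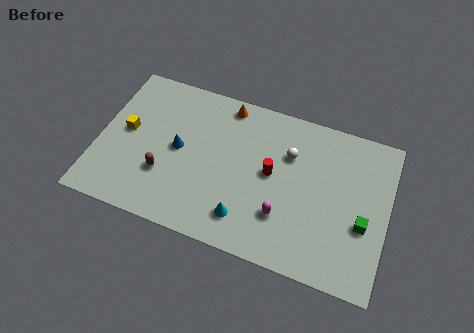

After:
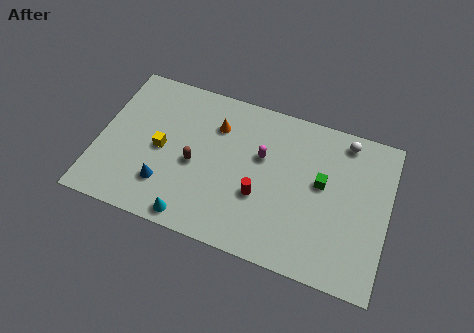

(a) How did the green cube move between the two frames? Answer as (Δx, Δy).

(-2.3, 1.6)

The green cube was at about (14.0, 3.5) and moved to about (11.7, 5.1).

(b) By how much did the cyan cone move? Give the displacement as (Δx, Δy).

(-2.7, -0.9)

The cyan cone started near (8.0, 1.8) and ended near (5.3, 0.9).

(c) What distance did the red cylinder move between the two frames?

1.6

The red cylinder was near (9.1, 4.8) before and (8.6, 3.3) after, so it travelled √(0.5² + 1.5²) ≈ 1.6 units.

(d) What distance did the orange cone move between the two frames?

1.5

From (6.4, 8.0) to (6.0, 6.6), the orange cone covered √(0.4² + 1.4²) ≈ 1.5 units.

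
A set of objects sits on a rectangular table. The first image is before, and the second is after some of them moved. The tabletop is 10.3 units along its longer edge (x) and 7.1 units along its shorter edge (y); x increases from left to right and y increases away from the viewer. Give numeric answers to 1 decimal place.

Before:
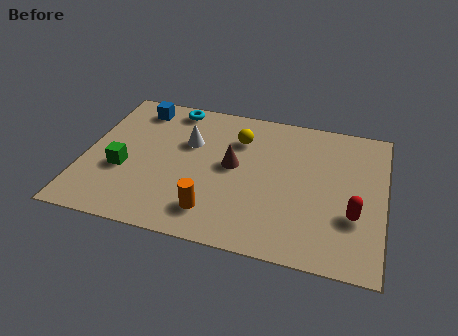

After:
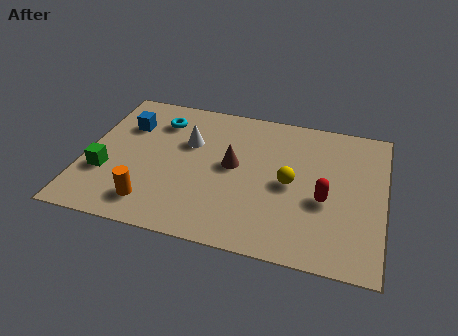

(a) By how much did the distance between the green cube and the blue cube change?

-0.7

They were about 3.3 units apart before and 2.6 after — 0.7 units closer together.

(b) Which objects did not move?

the brown cone and the white cone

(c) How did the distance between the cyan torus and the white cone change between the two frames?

-0.4

They were about 1.8 units apart before and 1.4 after — 0.4 units closer together.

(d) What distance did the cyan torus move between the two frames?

0.9

The cyan torus moved from about (2.8, 6.3) to (2.4, 5.5), a distance of √(0.4² + 0.8²) ≈ 0.9.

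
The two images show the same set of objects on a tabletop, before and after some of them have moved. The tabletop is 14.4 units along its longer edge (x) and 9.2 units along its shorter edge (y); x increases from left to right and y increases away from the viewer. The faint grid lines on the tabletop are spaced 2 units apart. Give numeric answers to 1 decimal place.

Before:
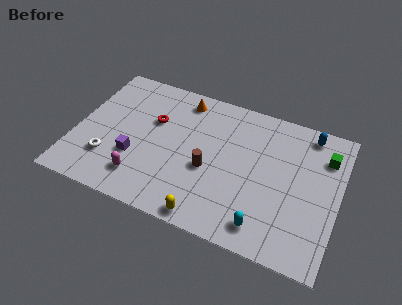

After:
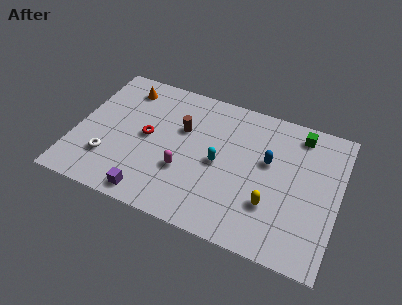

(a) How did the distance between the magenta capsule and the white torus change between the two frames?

+2.2

The distance was about 2.0 in the first image and 4.2 in the second, so they moved 2.2 units further apart.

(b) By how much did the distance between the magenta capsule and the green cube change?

-3.3

The distance was about 10.8 in the first image and 7.5 in the second, so they moved 3.3 units closer together.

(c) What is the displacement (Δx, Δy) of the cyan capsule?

(-2.8, 3.0)

The cyan capsule was at about (10.7, 1.4) and moved to about (7.9, 4.4).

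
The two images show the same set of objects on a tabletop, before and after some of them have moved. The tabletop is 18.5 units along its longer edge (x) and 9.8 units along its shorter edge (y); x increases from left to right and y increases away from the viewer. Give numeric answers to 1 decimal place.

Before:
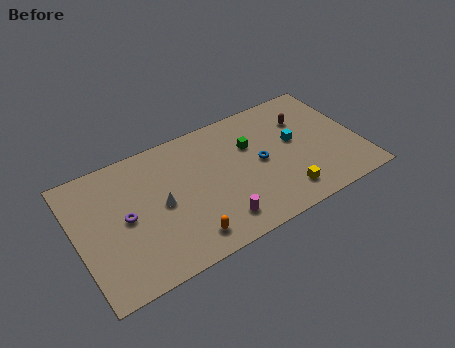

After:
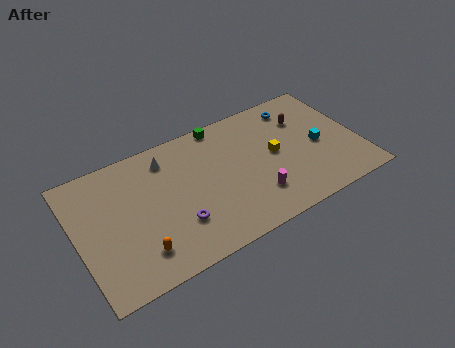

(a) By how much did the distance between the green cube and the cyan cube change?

+4.4

The distance was about 3.0 in the first image and 7.4 in the second, so they moved 4.4 units further apart.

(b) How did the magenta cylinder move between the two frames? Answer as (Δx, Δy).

(2.6, 0.7)

From the two frames, the magenta cylinder sits at roughly (8.7, 1.8) before and (11.3, 2.5) after.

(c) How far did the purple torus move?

3.7

From (3.1, 4.9) to (6.2, 2.9), the purple torus covered √(3.1² + 2.0²) ≈ 3.7 units.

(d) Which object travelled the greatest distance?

the blue torus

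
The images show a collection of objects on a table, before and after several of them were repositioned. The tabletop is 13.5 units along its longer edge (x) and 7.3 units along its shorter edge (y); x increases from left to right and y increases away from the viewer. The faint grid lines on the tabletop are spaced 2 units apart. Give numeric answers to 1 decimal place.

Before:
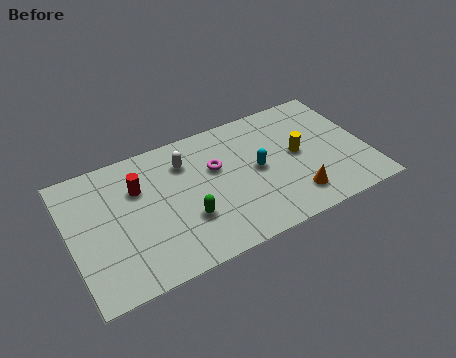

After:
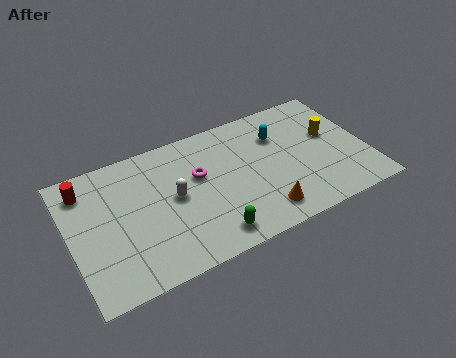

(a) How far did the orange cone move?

1.5

From (9.9, 1.5) to (8.4, 1.3), the orange cone covered √(1.5² + 0.2²) ≈ 1.5 units.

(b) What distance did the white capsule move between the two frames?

1.8

The white capsule was near (5.4, 5.5) before and (4.7, 3.8) after, so it travelled √(0.7² + 1.7²) ≈ 1.8 units.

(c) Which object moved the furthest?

the red cylinder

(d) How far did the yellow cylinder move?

1.7

The yellow cylinder moved from about (10.4, 3.8) to (12.0, 4.3), a distance of √(1.6² + 0.5²) ≈ 1.7.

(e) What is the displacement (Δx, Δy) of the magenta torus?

(-0.8, -0.1)

The magenta torus started near (6.7, 4.6) and ended near (5.9, 4.5).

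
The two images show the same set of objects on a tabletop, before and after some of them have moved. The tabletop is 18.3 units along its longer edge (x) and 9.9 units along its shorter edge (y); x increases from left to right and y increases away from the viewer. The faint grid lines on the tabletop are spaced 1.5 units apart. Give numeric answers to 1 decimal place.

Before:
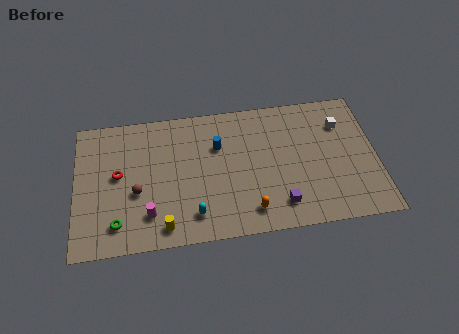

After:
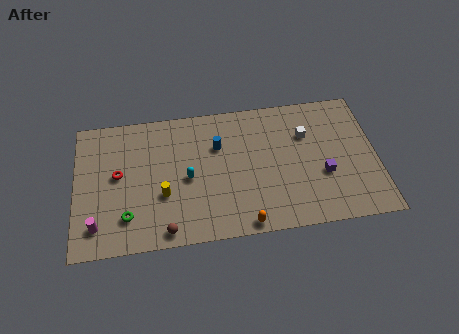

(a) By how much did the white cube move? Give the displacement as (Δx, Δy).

(-2.2, -0.5)

The white cube was at about (16.3, 7.3) and moved to about (14.1, 6.8).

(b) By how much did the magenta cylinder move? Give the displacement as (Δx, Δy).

(-3.1, -0.4)

The magenta cylinder was at about (4.4, 2.3) and moved to about (1.3, 1.9).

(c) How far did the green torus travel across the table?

0.7

The green torus was near (2.5, 1.9) before and (3.1, 2.3) after, so it travelled √(0.6² + 0.4²) ≈ 0.7 units.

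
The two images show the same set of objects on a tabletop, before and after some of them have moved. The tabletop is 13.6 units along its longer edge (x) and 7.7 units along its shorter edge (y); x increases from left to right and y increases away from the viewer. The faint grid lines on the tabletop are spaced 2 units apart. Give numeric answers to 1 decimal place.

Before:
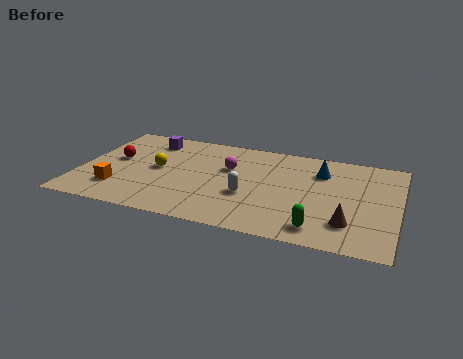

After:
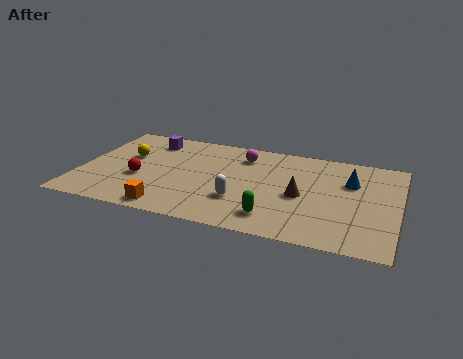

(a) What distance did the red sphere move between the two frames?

1.8

From (1.4, 4.3) to (2.6, 3.0), the red sphere covered √(1.2² + 1.3²) ≈ 1.8 units.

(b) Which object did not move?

the purple cube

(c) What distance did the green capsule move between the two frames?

1.9

From (10.4, 1.2) to (8.5, 1.5), the green capsule covered √(1.9² + 0.3²) ≈ 1.9 units.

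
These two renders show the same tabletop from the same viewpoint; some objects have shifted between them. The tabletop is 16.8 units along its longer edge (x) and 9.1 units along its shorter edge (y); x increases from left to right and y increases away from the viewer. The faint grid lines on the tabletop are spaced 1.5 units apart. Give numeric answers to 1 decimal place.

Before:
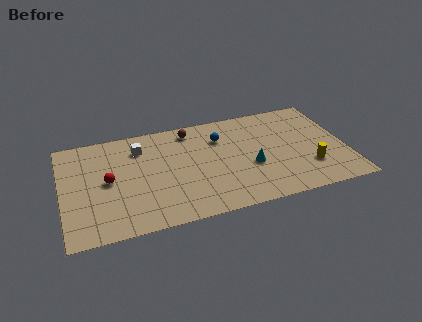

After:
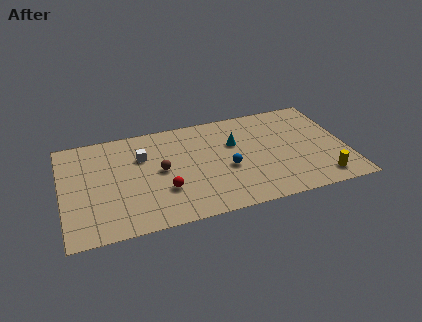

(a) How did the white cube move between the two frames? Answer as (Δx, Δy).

(0.1, -0.8)

From the two frames, the white cube sits at roughly (4.7, 7.0) before and (4.8, 6.2) after.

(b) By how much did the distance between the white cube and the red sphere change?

+0.4

They were about 3.1 units apart before and 3.5 after — 0.4 units further apart.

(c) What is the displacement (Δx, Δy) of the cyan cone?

(-0.8, 2.3)

The cyan cone was at about (11.1, 3.6) and moved to about (10.3, 5.9).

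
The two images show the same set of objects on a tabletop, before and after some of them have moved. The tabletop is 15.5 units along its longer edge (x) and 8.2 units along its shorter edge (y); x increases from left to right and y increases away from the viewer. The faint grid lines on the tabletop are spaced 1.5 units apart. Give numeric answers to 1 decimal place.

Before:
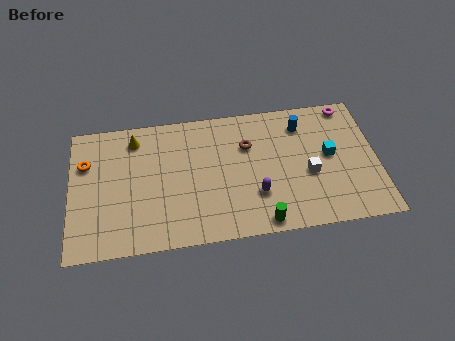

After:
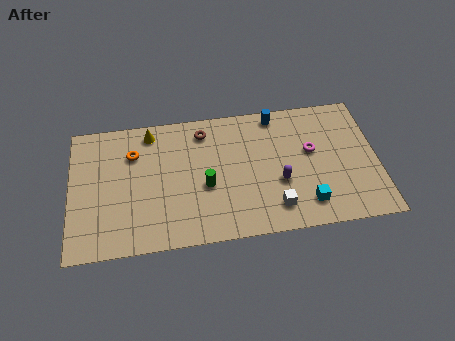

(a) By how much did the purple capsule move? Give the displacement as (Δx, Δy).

(1.2, 0.6)

The purple capsule started near (9.3, 2.5) and ended near (10.5, 3.1).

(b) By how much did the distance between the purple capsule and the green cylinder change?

+2.0

The distance was about 1.7 in the first image and 3.7 in the second, so they moved 2.0 units further apart.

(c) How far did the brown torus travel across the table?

2.5

The brown torus moved from about (9.0, 5.6) to (6.8, 6.8), a distance of √(2.2² + 1.2²) ≈ 2.5.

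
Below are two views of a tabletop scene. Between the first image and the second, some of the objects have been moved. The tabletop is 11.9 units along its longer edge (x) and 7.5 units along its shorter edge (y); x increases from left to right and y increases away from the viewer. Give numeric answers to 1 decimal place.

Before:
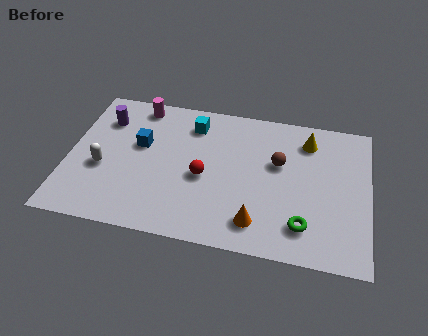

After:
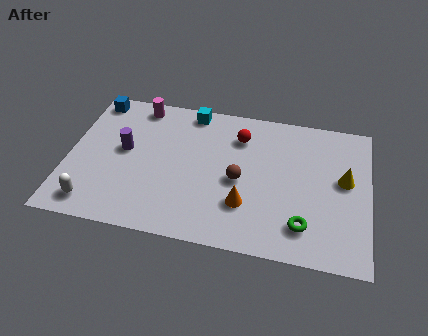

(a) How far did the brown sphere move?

1.9

The brown sphere was near (8.3, 4.6) before and (6.8, 3.4) after, so it travelled √(1.5² + 1.2²) ≈ 1.9 units.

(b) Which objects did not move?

the green torus and the magenta cylinder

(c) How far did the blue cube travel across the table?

2.9

The blue cube was near (2.8, 4.5) before and (0.8, 6.6) after, so it travelled √(2.0² + 2.1²) ≈ 2.9 units.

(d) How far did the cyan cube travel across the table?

0.7

The cyan cube moved from about (4.8, 6.0) to (4.7, 6.7), a distance of √(0.1² + 0.7²) ≈ 0.7.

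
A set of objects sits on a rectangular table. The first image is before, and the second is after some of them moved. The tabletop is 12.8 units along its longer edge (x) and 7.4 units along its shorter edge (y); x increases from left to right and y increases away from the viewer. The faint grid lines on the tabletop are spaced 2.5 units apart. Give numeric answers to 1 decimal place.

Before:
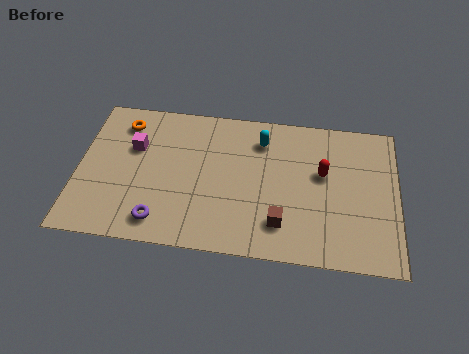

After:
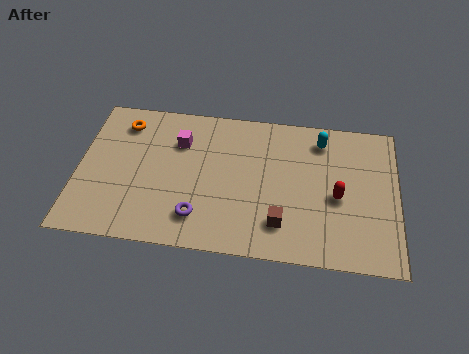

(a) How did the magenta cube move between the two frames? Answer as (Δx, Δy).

(1.8, 0.5)

The magenta cube was at about (2.2, 4.8) and moved to about (4.0, 5.3).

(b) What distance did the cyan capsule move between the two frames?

2.4

The cyan capsule moved from about (7.3, 5.8) to (9.7, 6.1), a distance of √(2.4² + 0.3²) ≈ 2.4.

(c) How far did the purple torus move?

1.6

The purple torus moved from about (3.4, 1.2) to (4.9, 1.6), a distance of √(1.5² + 0.4²) ≈ 1.6.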